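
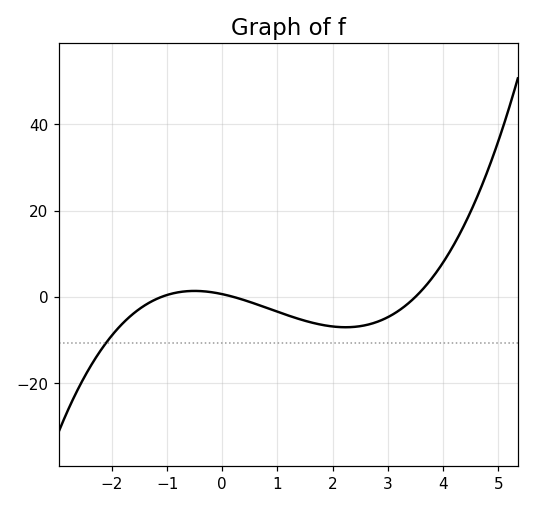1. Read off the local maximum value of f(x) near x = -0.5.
2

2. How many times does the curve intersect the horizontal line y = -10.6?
1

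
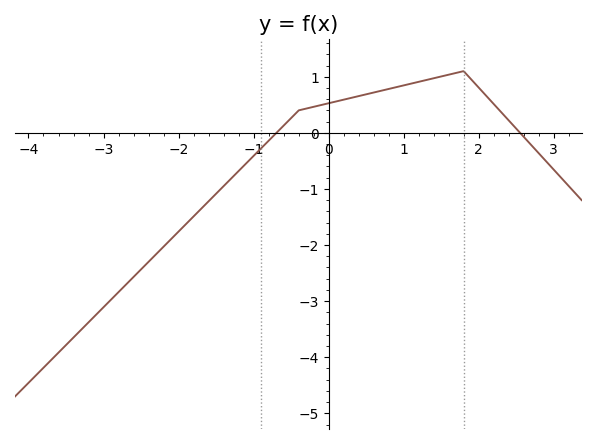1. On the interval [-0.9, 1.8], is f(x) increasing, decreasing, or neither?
increasing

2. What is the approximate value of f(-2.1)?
-1.9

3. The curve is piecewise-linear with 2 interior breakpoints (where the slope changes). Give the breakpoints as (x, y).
(-0.4, 0.4); (1.8, 1.1)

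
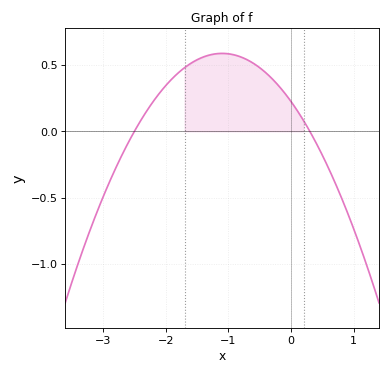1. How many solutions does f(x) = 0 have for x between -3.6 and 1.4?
2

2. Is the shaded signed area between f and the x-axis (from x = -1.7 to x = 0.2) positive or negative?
positive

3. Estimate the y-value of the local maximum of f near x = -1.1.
0.6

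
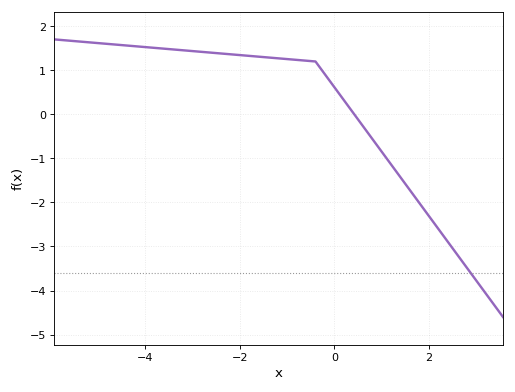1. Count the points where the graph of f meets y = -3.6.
1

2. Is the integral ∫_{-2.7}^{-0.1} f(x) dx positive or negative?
positive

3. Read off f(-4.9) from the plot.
1.61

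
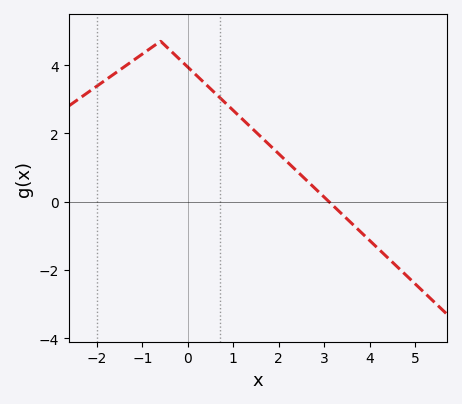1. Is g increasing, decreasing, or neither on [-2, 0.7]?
neither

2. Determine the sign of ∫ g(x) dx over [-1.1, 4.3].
positive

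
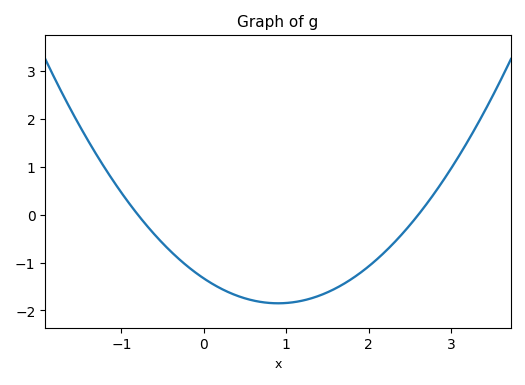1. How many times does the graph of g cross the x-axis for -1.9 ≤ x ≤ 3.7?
2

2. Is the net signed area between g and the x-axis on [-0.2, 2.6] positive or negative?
negative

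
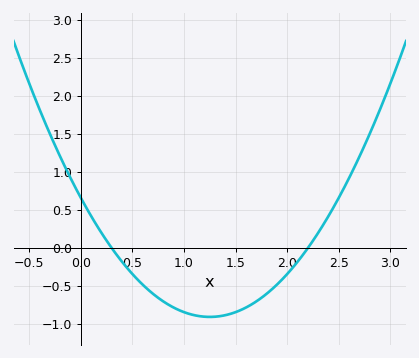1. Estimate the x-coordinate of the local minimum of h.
1.2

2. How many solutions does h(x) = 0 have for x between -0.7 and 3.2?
2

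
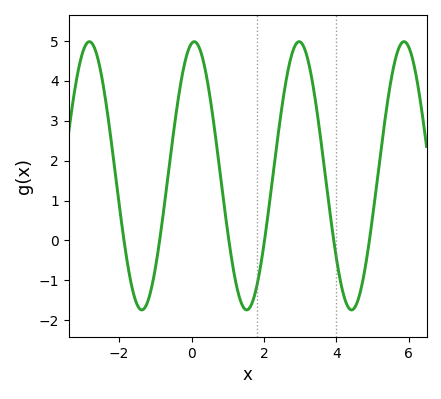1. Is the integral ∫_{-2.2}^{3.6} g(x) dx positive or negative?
positive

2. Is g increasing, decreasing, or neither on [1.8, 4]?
neither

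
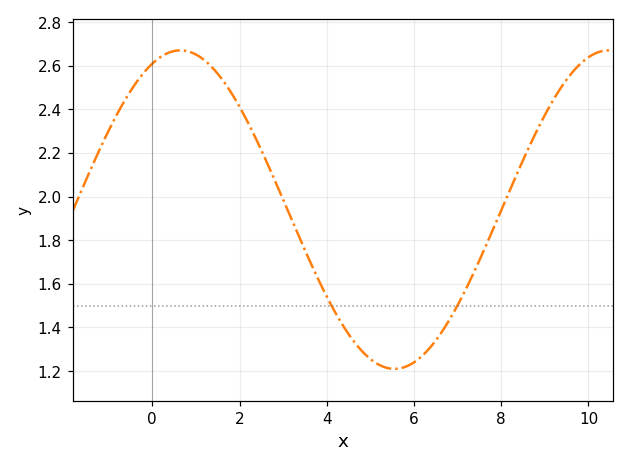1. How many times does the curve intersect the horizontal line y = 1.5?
2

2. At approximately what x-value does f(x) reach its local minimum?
5.55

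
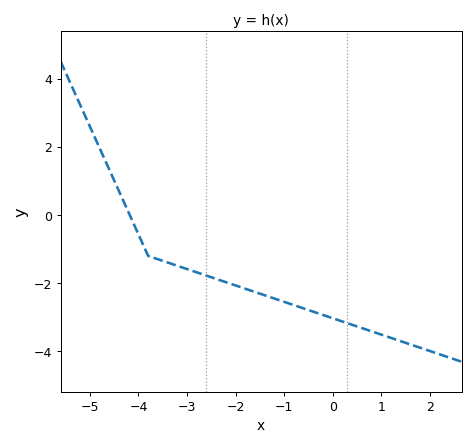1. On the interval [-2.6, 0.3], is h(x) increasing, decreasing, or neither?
decreasing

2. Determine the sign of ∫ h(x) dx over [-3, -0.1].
negative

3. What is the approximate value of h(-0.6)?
-2.8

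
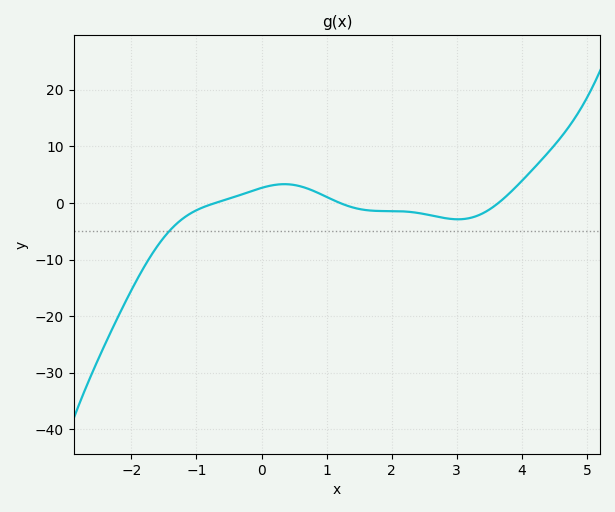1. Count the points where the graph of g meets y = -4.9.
1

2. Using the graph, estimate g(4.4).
8.87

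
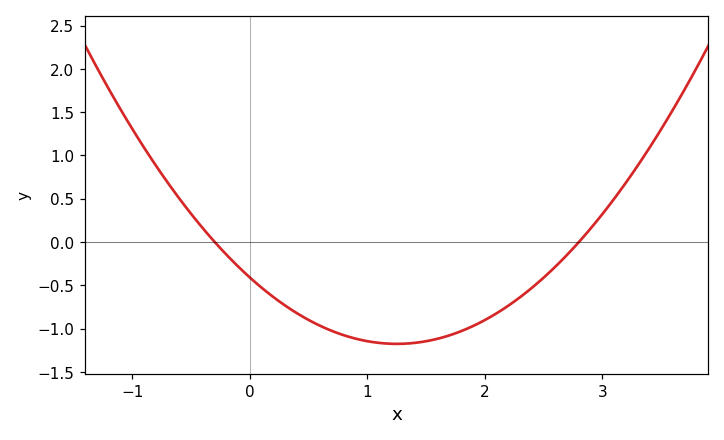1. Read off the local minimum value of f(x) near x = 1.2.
-1.18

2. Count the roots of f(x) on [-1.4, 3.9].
2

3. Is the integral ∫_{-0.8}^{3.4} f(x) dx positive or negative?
negative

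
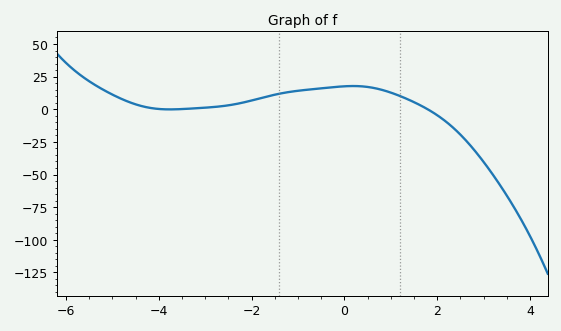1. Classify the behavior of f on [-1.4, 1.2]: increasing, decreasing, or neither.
neither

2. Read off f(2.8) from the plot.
-32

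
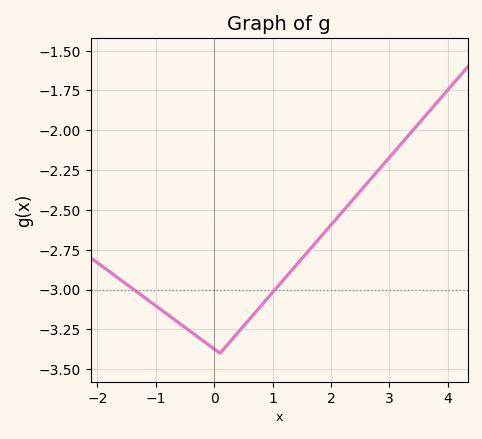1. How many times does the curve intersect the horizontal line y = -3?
2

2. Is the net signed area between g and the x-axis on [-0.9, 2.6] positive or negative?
negative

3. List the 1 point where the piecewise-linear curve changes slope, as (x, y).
(0.1, -3.4)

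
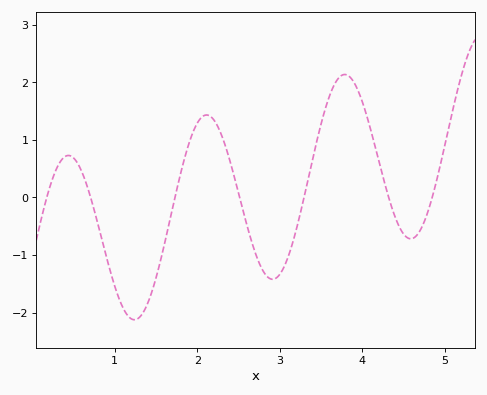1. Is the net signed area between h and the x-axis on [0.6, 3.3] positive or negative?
negative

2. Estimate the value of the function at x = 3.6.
1.75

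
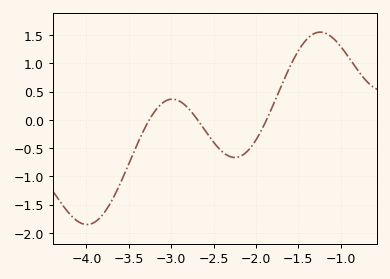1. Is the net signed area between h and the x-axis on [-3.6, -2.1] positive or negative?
negative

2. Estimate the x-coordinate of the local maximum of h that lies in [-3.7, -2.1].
-3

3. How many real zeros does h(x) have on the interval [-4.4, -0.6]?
3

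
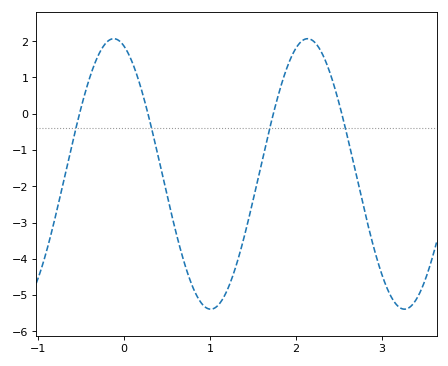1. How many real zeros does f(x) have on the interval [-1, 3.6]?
4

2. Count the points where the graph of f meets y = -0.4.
4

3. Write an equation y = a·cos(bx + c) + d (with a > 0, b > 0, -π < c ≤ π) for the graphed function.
y = 3.73cos(2.79x + 0.332) - 1.66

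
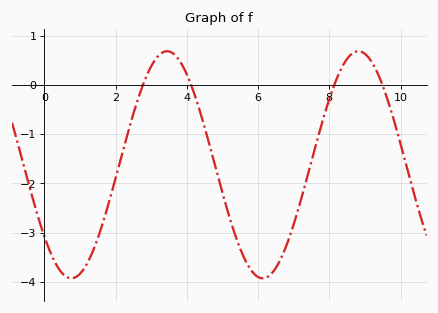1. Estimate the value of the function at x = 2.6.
-0.353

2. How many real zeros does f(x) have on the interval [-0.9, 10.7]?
4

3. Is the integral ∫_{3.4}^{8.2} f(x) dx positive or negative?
negative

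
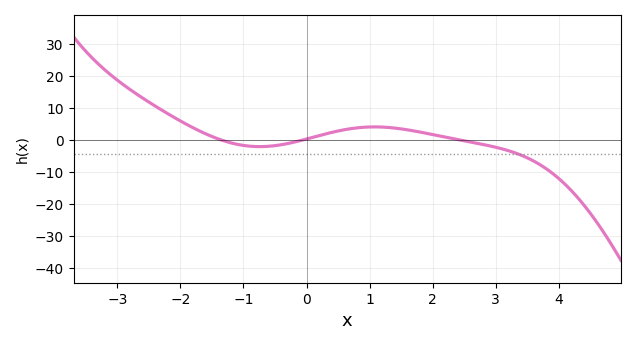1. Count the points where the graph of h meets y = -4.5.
1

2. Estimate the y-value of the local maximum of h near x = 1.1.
4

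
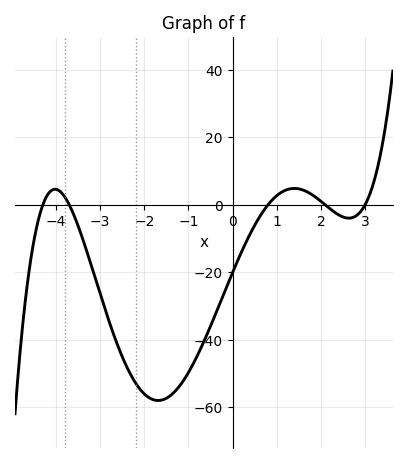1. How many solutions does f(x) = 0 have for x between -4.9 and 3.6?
5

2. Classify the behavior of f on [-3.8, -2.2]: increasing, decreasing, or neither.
decreasing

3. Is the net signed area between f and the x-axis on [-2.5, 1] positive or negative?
negative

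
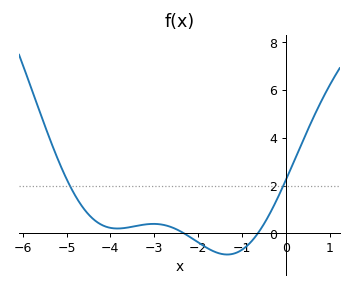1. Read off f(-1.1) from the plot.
-0.787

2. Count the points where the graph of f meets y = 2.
2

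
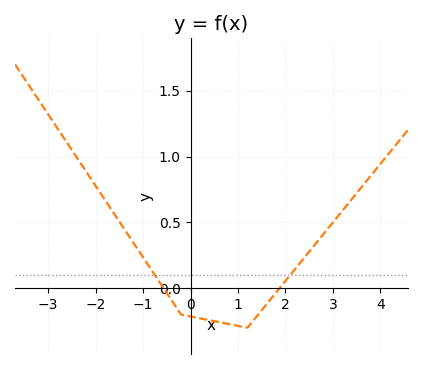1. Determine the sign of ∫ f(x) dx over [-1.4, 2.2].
negative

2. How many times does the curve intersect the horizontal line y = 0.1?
2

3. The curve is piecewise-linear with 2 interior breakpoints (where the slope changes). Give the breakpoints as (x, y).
(-0.2, -0.2); (1.2, -0.3)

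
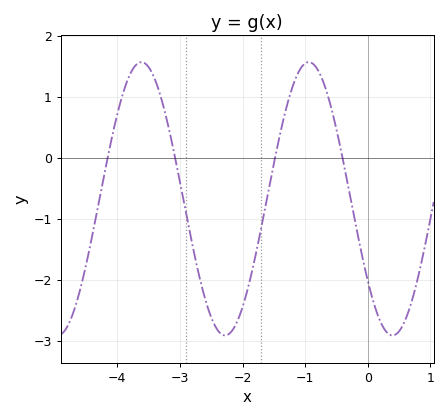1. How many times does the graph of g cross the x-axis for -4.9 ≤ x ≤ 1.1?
4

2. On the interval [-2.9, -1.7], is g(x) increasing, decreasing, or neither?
neither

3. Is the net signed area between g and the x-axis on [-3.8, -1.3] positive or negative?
negative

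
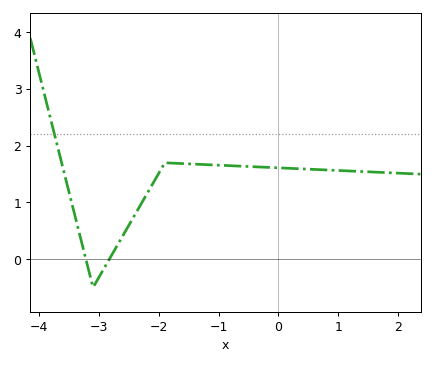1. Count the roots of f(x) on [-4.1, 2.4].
2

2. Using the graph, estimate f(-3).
-0.317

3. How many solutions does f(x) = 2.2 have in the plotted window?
1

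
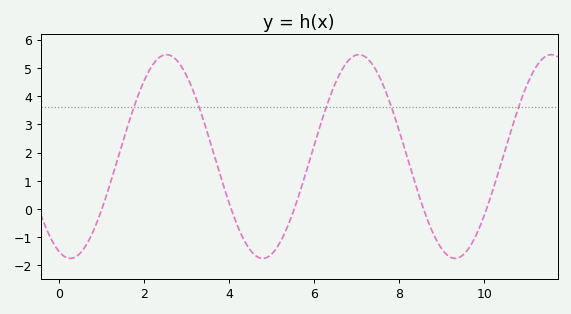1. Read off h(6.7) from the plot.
5.04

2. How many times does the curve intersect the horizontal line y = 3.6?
5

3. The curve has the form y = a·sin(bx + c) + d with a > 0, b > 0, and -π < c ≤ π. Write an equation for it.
y = 3.61sin(1.39x - 1.95) + 1.86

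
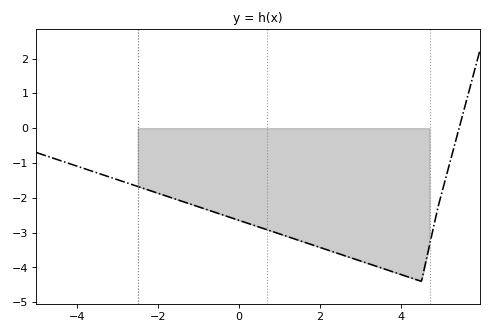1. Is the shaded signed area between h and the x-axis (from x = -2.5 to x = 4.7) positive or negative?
negative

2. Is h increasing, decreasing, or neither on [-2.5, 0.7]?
decreasing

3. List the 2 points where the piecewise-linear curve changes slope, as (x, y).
(4.5, -4.4); (4.9, -2.3)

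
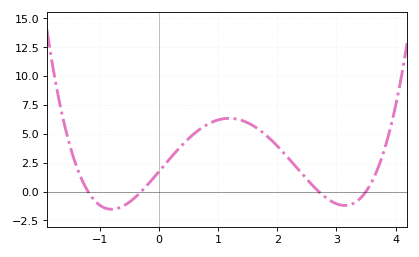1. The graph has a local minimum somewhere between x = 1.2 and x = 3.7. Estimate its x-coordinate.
3.1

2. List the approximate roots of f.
-1.2, -0.3, 2.7, 3.5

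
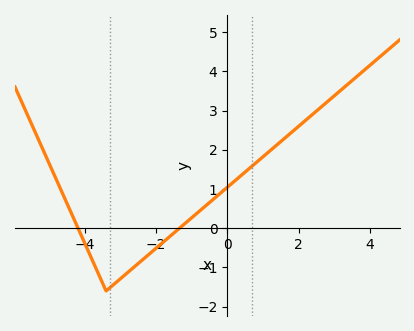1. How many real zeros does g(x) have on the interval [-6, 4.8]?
2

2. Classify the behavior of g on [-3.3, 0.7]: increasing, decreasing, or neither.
increasing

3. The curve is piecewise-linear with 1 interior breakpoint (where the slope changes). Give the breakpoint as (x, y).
(-3.4, -1.6)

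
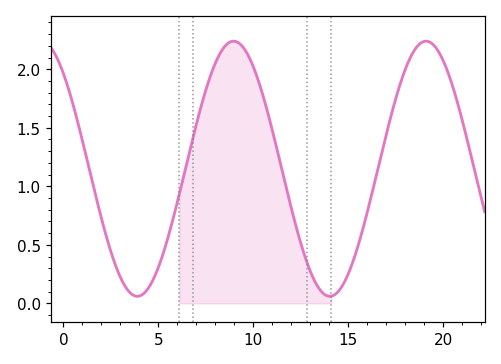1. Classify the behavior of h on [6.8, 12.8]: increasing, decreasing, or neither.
neither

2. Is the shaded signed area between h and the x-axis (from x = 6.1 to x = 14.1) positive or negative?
positive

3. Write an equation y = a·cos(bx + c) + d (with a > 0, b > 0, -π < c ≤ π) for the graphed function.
y = 1.09cos(0.62x + 0.732) + 1.15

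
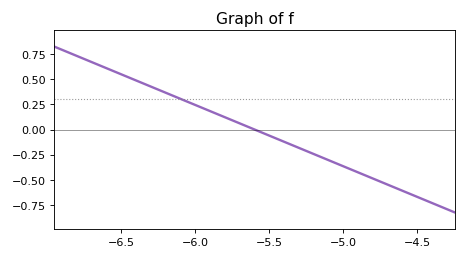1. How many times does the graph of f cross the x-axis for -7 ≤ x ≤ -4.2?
1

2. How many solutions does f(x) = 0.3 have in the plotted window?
1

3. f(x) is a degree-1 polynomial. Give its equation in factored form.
y = -0.61(x + 5.6)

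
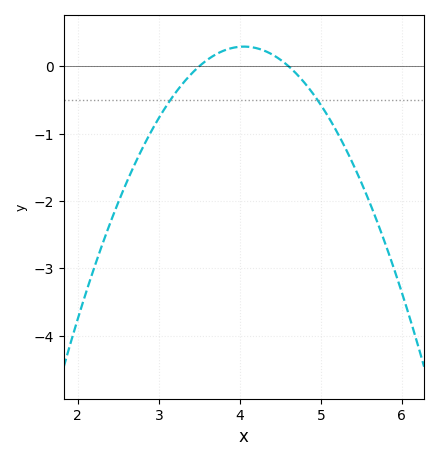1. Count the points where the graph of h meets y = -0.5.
2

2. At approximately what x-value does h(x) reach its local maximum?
4.05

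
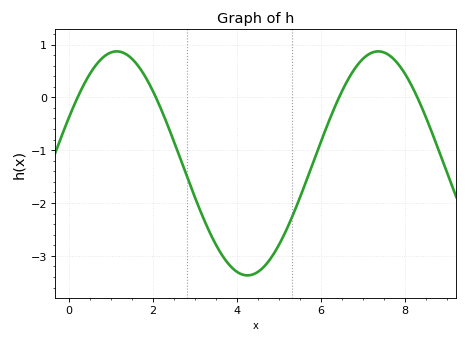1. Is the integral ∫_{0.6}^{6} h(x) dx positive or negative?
negative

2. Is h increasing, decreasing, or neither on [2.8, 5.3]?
neither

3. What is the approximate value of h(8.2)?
0.151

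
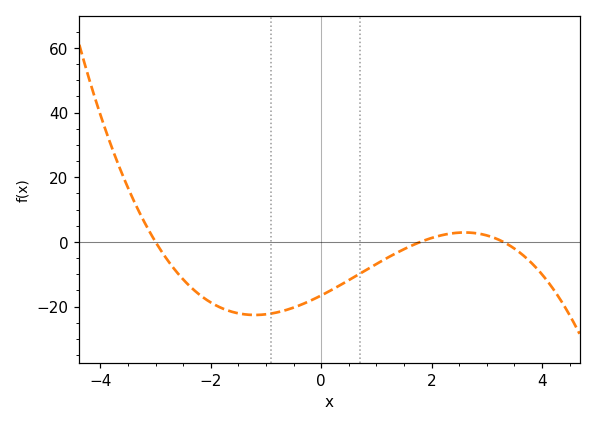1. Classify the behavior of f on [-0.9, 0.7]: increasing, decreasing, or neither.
increasing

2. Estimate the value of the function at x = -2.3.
-14.9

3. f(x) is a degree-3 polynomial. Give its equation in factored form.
y = -0.93(x + 3)(x - 1.8)(x - 3.3)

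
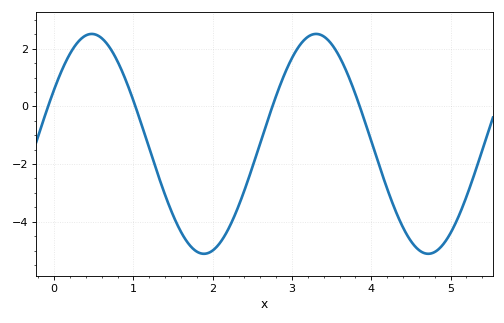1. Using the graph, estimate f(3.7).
1.2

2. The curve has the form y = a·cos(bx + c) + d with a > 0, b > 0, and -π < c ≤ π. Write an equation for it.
y = 3.81cos(2.2x - 1.1) - 1.3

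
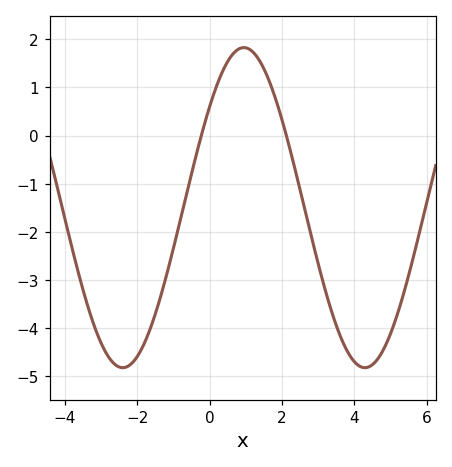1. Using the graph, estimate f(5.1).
-3.91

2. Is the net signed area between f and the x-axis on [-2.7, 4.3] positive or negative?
negative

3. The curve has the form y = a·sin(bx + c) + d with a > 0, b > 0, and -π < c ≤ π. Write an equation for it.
y = 3.33sin(0.94x + 0.682) - 1.5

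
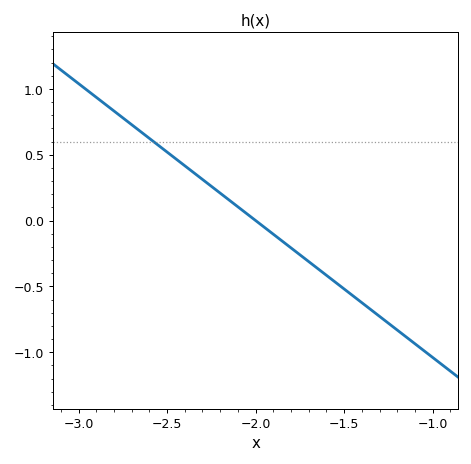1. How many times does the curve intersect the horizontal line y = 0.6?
1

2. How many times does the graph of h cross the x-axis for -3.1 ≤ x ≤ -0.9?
1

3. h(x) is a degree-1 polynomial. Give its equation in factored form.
y = -1.04(x + 2)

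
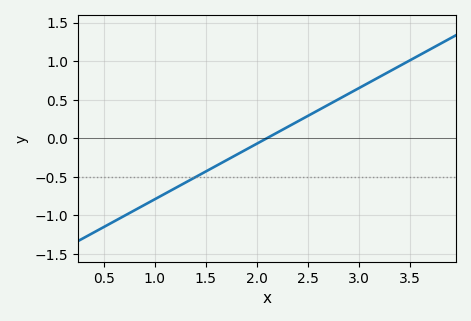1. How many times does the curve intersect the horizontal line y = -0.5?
1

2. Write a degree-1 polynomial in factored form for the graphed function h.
y = 0.72(x - 2.1)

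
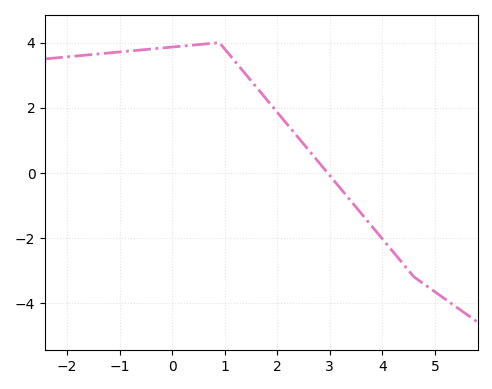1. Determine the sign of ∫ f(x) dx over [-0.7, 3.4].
positive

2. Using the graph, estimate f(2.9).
0.108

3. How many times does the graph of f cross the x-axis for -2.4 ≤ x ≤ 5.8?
1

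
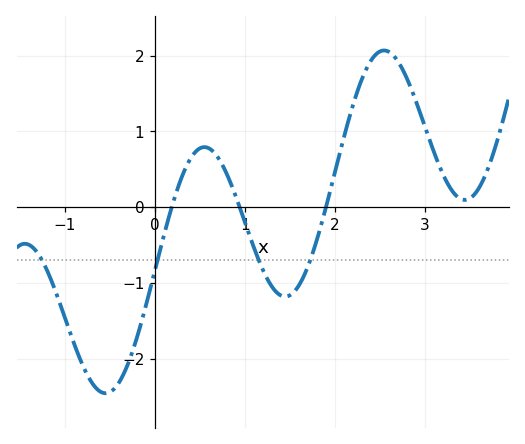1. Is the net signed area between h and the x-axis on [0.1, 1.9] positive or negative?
negative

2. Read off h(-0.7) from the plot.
-2.32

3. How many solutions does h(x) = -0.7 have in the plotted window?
4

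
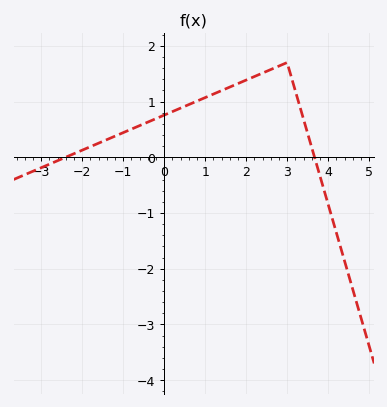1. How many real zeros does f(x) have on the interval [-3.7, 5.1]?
2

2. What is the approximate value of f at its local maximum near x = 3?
1.7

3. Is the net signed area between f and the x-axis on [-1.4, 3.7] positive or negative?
positive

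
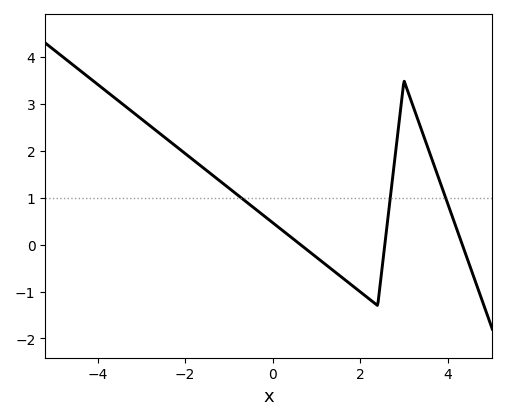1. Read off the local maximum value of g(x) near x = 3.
3.5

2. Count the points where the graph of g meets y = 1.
3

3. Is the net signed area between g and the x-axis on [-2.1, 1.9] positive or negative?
positive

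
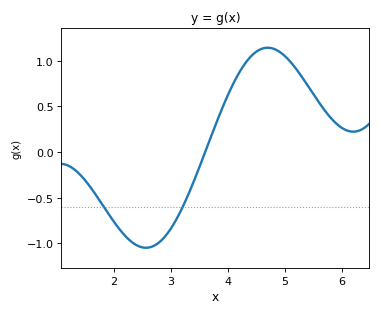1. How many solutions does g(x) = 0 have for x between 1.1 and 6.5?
1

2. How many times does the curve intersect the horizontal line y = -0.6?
2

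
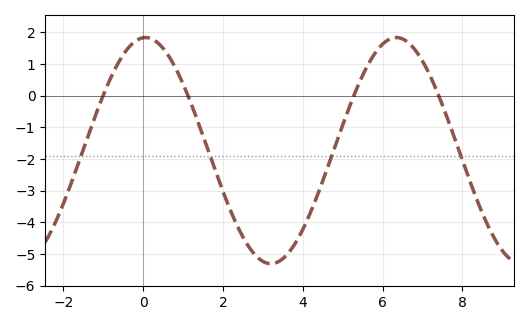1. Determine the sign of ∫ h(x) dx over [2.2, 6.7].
negative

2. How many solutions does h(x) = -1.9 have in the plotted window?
4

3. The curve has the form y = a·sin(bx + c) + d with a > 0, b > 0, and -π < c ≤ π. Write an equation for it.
y = 3.57sin(1x + 1.5) - 1.73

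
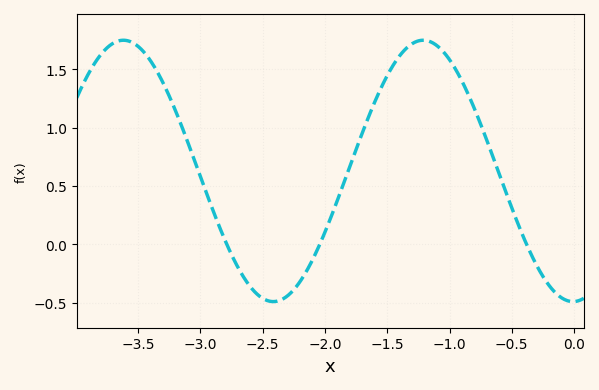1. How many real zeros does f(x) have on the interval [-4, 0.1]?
3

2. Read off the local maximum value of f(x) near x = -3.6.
1.75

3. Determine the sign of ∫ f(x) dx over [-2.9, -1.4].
positive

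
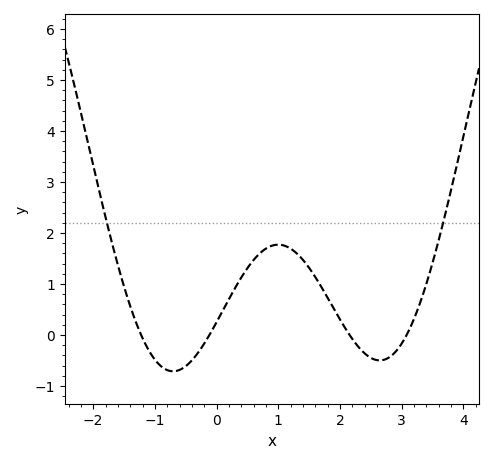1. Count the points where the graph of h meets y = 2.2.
2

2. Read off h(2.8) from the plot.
-0.435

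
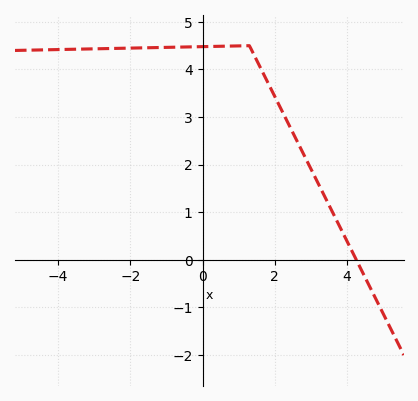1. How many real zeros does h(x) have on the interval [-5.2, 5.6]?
1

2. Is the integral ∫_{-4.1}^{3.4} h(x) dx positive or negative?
positive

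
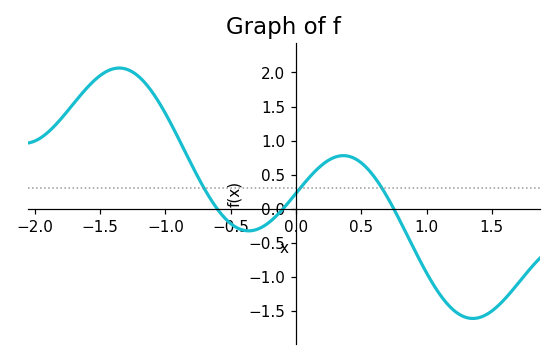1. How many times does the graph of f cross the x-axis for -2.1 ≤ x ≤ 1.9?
3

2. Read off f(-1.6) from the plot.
1.8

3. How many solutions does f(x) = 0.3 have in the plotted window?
3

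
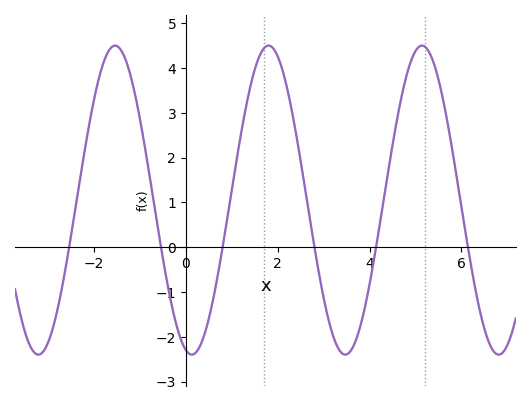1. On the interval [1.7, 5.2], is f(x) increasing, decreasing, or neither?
neither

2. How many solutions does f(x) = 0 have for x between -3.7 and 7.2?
6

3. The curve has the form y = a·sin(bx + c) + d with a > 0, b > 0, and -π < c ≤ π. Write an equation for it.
y = 3.45sin(1.88x - 1.81) + 1.05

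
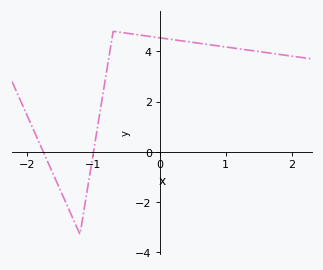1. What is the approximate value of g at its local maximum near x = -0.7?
4.8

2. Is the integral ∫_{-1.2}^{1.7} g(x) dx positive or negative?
positive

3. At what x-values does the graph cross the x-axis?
-1.76, -0.996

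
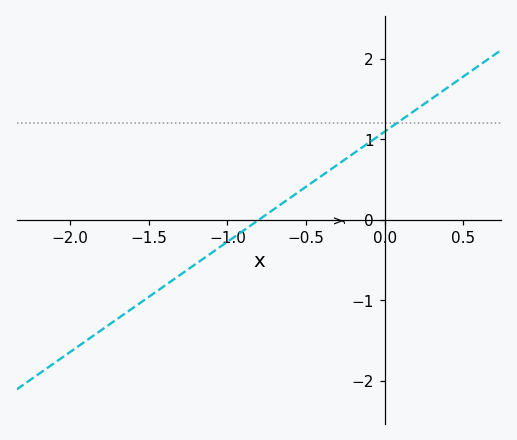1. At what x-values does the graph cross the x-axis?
-0.8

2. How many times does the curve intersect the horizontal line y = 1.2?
1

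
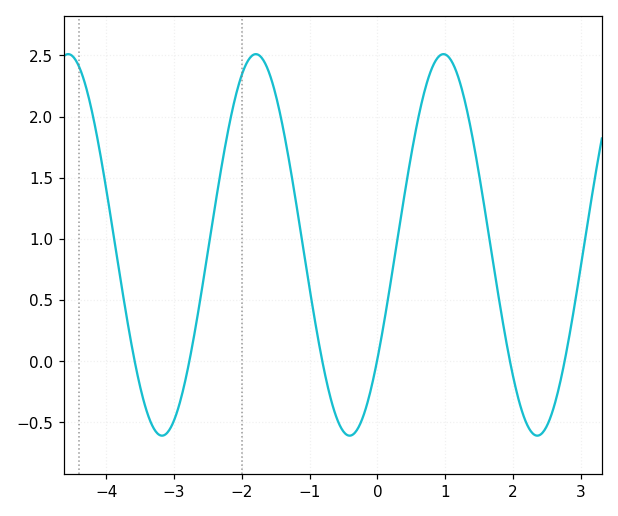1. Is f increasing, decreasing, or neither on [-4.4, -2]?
neither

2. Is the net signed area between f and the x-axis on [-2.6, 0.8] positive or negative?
positive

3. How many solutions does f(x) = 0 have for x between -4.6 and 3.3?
6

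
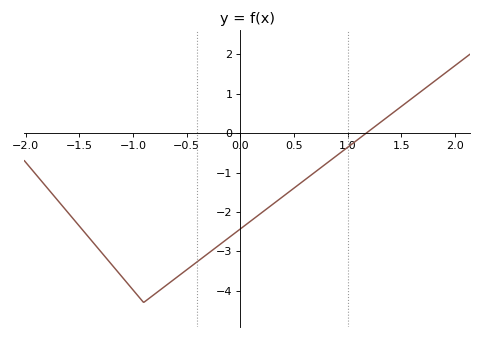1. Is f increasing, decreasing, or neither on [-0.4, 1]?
increasing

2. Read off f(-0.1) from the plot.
-2.6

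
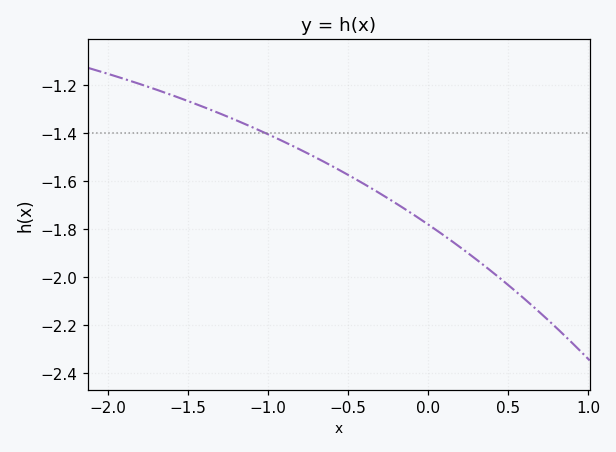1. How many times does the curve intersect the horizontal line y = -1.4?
1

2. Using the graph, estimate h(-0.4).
-1.62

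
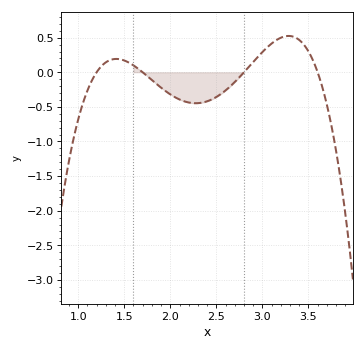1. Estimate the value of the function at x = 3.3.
0.5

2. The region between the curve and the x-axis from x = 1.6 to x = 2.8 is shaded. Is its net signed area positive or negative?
negative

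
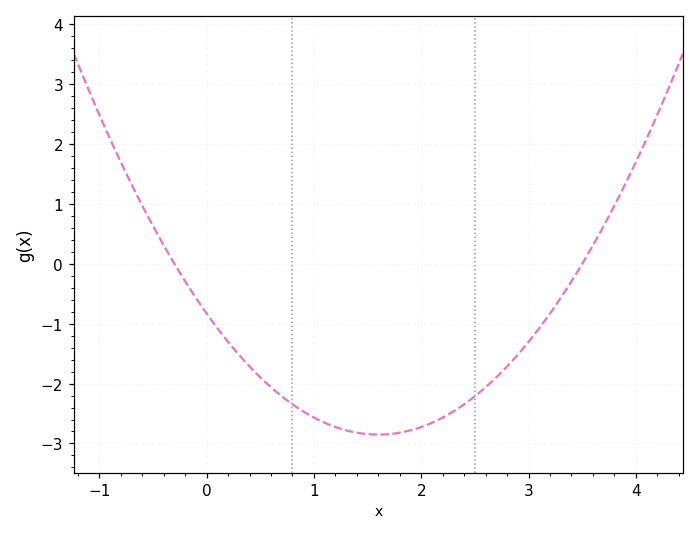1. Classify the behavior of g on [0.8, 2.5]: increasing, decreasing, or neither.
neither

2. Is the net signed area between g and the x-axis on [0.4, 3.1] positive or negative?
negative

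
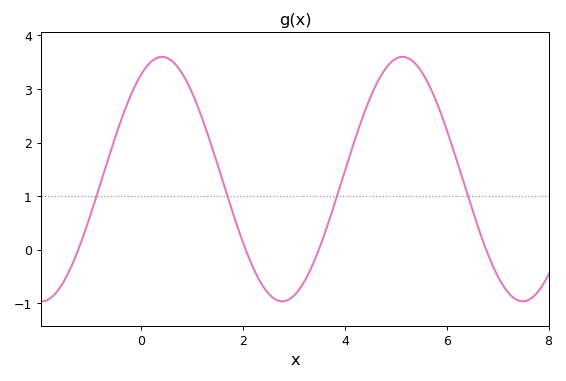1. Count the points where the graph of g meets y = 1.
4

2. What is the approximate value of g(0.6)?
3.52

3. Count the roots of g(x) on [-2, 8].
4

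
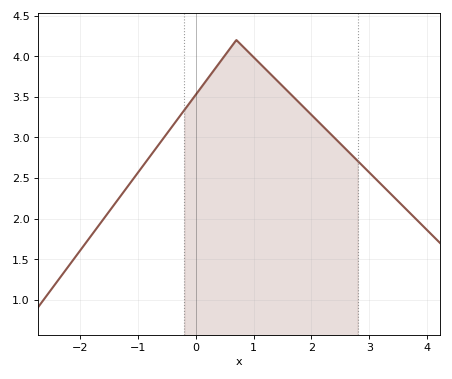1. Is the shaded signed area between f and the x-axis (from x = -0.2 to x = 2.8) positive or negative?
positive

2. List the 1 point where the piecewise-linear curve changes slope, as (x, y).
(0.7, 4.2)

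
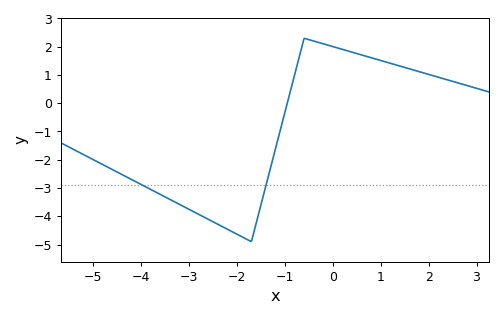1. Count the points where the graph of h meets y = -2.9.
2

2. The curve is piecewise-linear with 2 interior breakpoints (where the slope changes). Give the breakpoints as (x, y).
(-1.7, -4.9); (-0.6, 2.3)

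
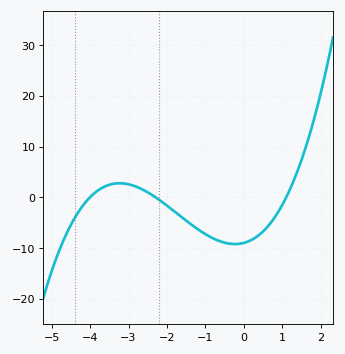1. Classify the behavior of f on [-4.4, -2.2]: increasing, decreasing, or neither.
neither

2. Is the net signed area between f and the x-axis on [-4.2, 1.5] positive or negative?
negative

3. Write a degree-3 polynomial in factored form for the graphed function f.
y = 0.89(x + 4)(x + 2.3)(x - 1.1)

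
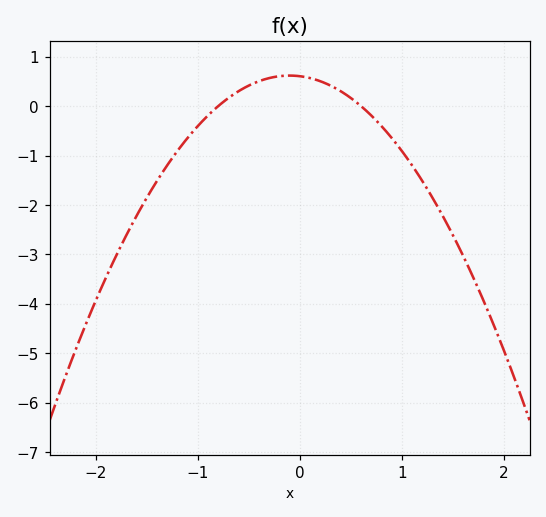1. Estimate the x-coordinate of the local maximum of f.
-0.1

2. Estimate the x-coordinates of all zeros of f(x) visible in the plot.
-0.8, 0.6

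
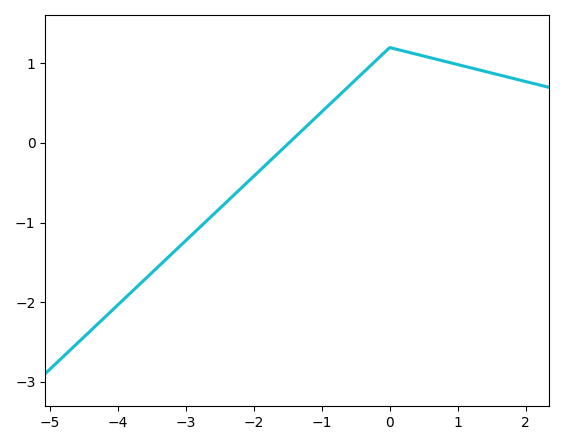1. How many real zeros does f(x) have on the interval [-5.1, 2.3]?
1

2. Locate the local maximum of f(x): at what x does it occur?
0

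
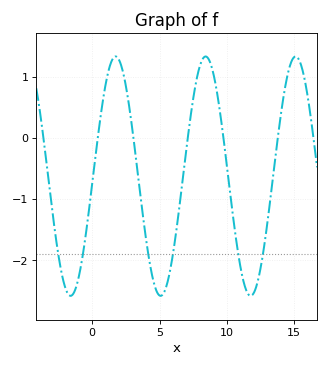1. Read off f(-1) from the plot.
-2.27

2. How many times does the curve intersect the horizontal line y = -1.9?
6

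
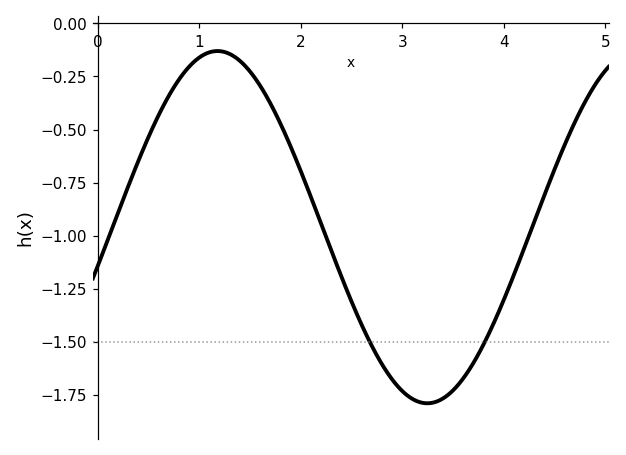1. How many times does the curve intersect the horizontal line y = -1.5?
2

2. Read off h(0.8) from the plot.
-0.264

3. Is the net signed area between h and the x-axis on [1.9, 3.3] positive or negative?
negative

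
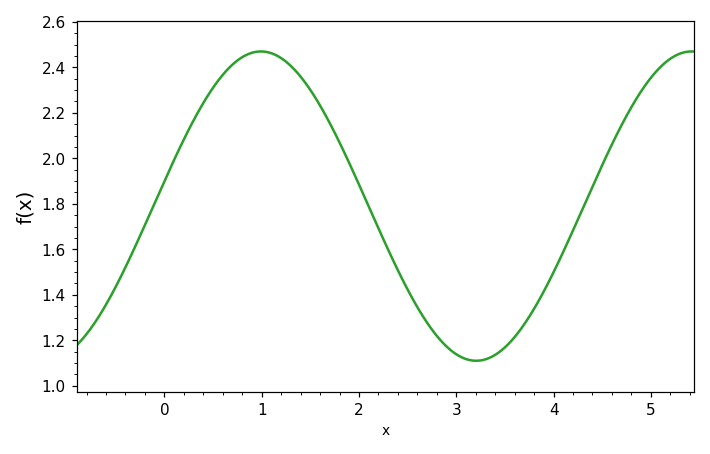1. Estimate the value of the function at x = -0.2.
1.71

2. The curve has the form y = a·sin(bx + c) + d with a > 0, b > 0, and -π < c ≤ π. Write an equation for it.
y = 0.68sin(1.42x + 0.162) + 1.79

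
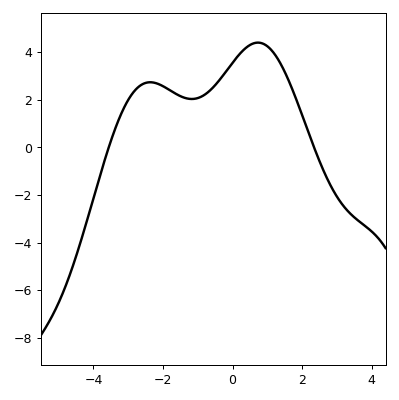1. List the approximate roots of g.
-3.56, 2.34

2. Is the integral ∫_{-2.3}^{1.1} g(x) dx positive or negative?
positive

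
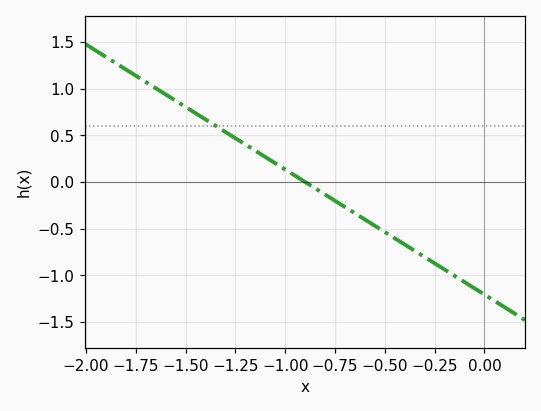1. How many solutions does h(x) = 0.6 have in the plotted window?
1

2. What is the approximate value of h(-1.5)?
0.8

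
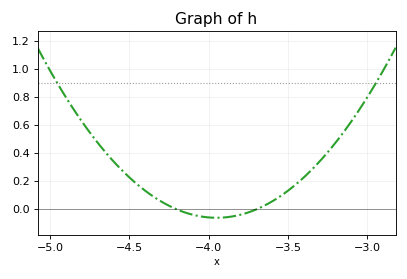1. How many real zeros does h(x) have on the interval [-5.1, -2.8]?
2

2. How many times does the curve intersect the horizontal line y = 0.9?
2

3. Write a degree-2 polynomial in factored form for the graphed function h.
y = 0.95(x + 4.2)(x + 3.7)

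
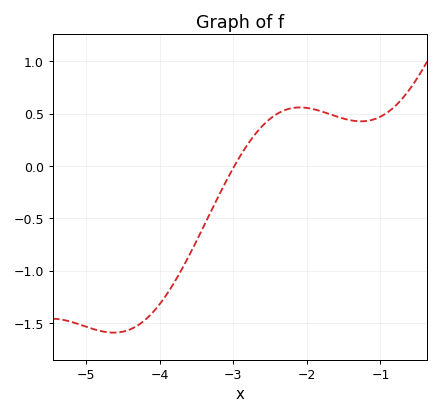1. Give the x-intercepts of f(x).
-3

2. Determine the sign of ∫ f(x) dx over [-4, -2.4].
negative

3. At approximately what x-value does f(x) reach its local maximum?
-2.1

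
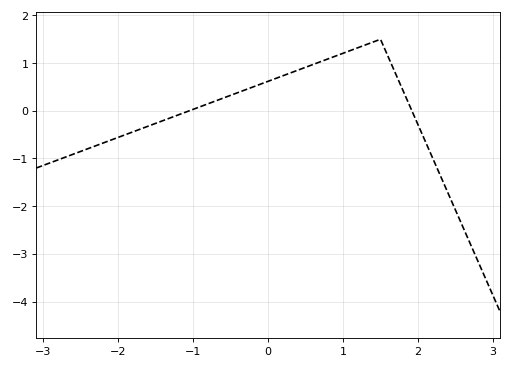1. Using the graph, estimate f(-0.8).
0.146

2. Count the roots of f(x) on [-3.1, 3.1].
2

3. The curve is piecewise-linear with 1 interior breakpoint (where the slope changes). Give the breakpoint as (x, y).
(1.5, 1.5)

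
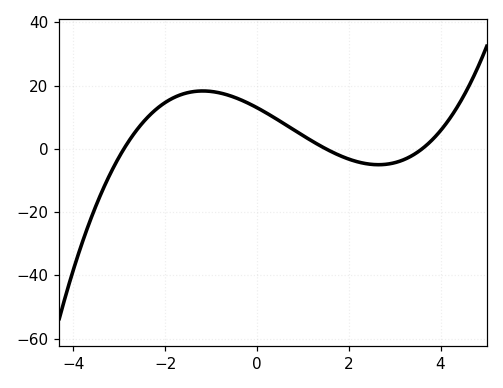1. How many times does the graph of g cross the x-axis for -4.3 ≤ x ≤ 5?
3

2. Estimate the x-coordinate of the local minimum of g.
2.65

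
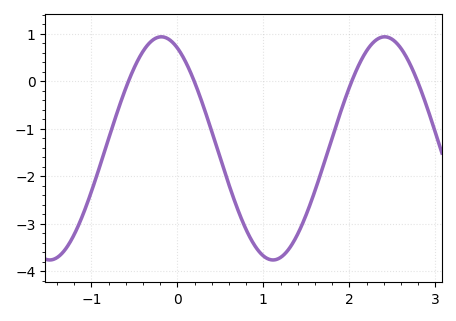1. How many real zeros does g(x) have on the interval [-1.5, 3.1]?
4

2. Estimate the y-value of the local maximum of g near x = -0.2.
0.94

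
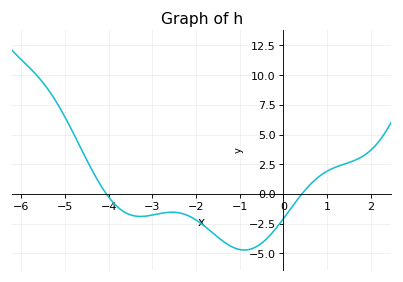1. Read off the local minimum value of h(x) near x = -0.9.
-4.73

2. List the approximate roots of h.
-4.05, 0.428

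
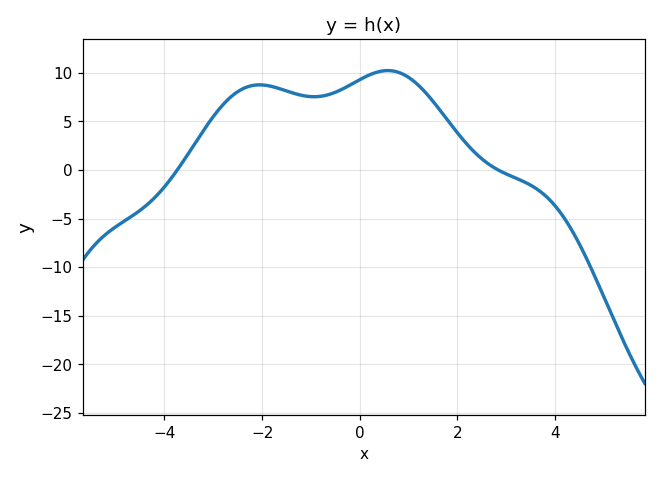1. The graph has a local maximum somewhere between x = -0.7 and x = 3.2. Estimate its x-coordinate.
0.578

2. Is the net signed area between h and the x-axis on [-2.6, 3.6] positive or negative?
positive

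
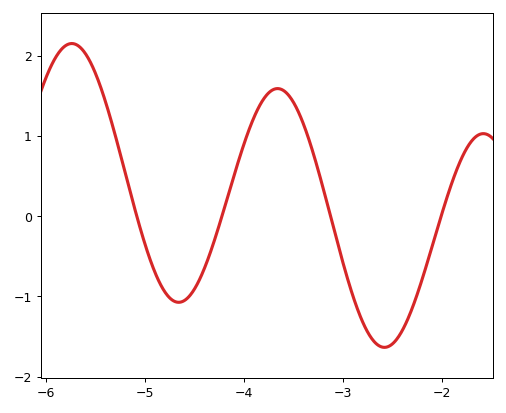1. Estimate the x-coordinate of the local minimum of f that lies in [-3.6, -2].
-2.6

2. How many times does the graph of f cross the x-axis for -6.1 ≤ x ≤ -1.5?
4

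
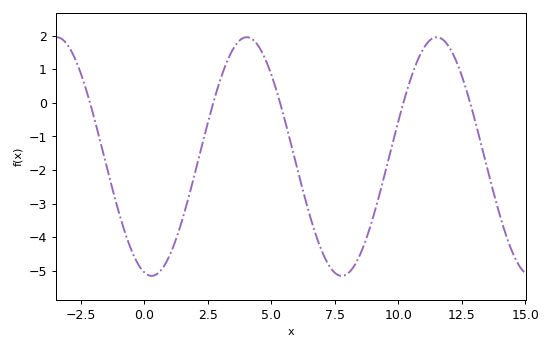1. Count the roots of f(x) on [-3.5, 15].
5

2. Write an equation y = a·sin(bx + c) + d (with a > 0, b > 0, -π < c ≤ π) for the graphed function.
y = 3.55sin(0.84x - 1.82) - 1.6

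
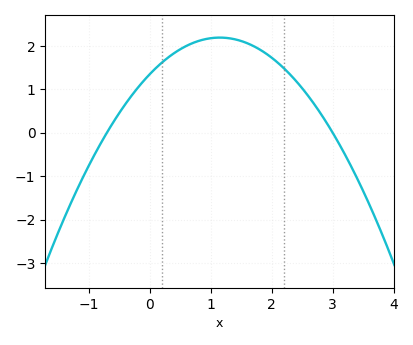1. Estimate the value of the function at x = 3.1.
-0.2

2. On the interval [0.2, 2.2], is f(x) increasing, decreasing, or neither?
neither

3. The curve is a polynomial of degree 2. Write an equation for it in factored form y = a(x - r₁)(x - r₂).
y = -0.64(x + 0.7)(x - 3)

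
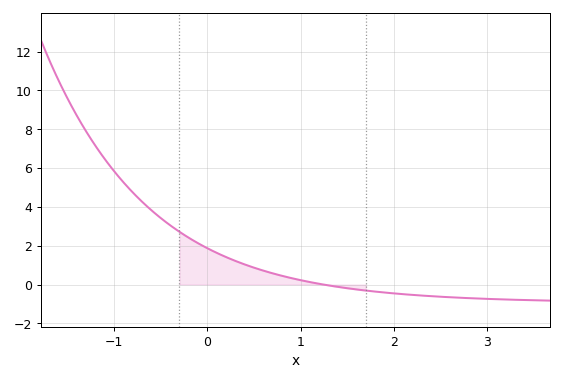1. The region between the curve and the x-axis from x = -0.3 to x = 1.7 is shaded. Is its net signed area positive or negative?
positive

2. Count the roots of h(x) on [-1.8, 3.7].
1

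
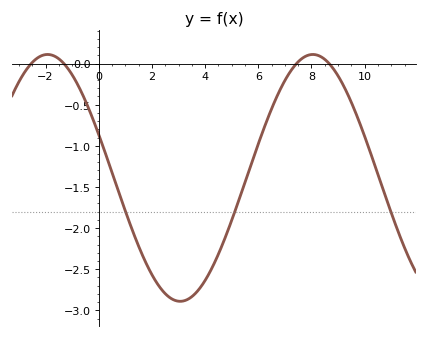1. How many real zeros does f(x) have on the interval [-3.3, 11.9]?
4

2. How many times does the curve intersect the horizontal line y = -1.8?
3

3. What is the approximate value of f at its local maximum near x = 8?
0.1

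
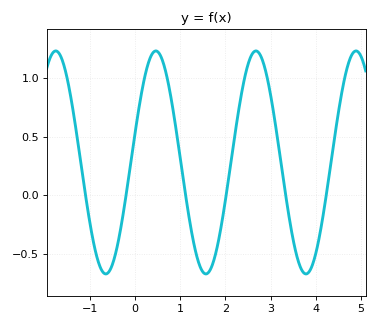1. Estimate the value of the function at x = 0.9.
0.6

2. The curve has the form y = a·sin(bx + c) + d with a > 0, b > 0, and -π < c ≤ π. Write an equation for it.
y = 0.95sin(2.8x + 0.26) + 0.28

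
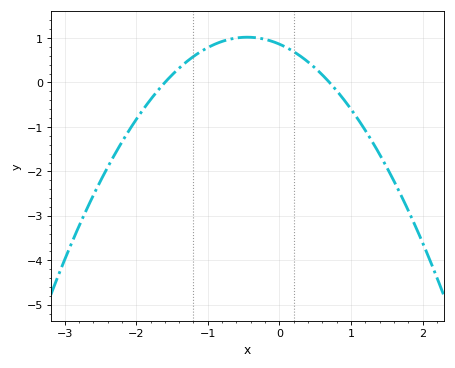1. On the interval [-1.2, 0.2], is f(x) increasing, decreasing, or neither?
neither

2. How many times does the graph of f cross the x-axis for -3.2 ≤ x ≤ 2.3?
2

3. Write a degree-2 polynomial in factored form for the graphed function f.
y = -0.77(x + 1.6)(x - 0.7)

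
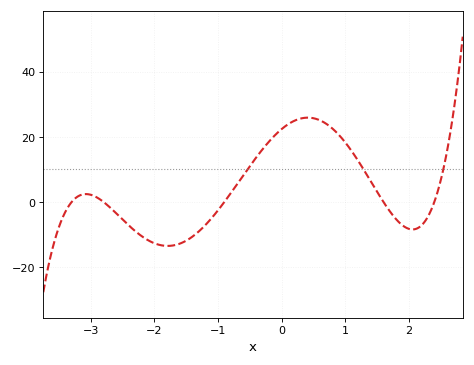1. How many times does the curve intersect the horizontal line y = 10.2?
3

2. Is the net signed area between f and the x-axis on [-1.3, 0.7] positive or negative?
positive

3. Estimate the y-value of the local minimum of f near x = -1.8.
-14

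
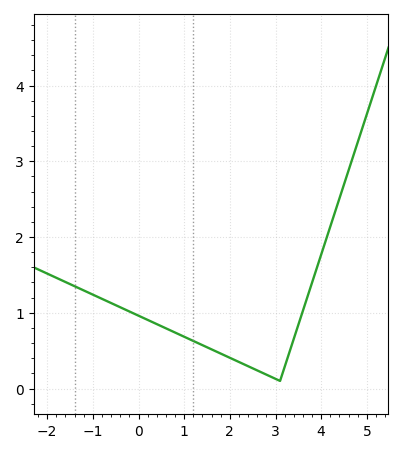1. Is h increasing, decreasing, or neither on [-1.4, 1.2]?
decreasing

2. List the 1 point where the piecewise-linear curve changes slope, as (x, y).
(3.1, 0.1)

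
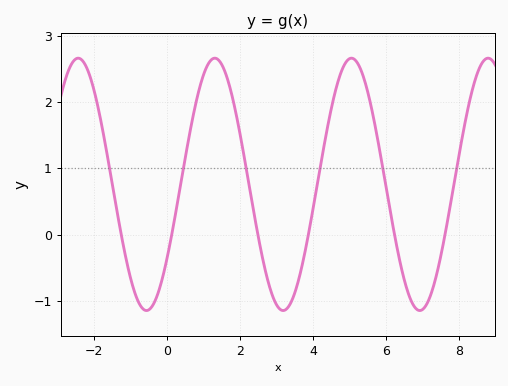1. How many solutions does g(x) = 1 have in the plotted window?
6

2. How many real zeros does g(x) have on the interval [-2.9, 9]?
6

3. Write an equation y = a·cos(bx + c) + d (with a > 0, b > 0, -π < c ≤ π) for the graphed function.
y = 1.9cos(1.7x - 2.2) + 0.76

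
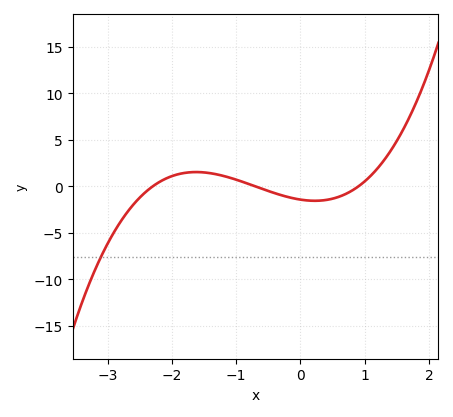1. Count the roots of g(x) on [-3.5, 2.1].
3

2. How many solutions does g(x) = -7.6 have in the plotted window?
1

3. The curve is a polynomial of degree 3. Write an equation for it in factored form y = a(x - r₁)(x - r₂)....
y = 0.98(x + 2.3)(x + 0.7)(x - 0.9)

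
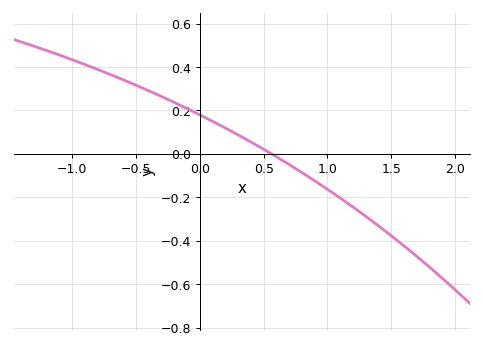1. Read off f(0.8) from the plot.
-0.08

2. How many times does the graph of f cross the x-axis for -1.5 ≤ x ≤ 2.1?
1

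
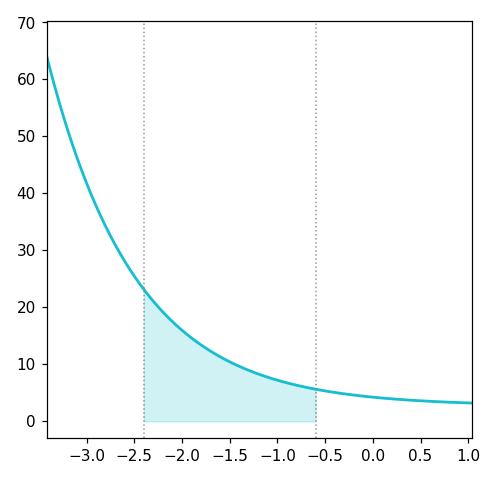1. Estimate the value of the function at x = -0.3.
5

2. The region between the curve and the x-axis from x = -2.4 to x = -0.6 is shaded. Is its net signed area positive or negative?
positive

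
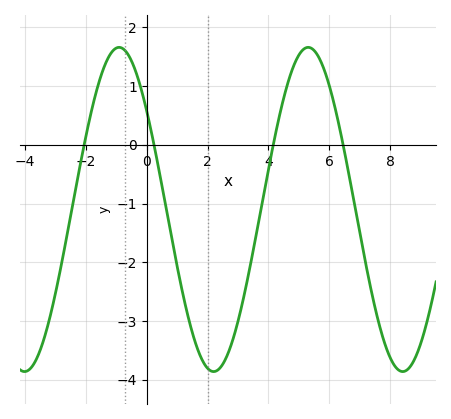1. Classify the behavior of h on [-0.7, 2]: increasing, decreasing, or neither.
decreasing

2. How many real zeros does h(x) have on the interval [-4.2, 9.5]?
4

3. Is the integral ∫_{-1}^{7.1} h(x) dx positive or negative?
negative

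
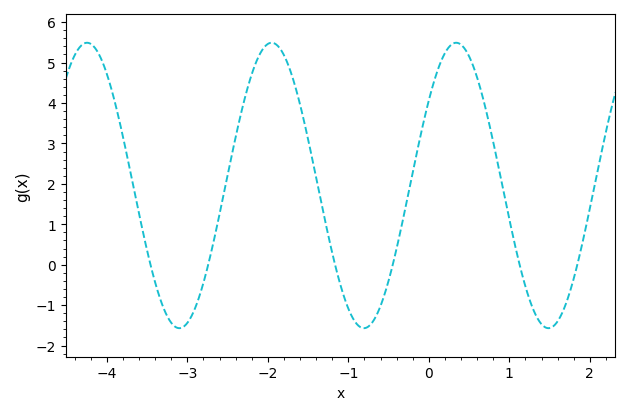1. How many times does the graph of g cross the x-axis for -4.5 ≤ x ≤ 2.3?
6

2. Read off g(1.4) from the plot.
-1.47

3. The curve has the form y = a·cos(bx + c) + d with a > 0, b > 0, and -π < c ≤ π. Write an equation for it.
y = 3.53cos(2.74x - 0.932) + 1.96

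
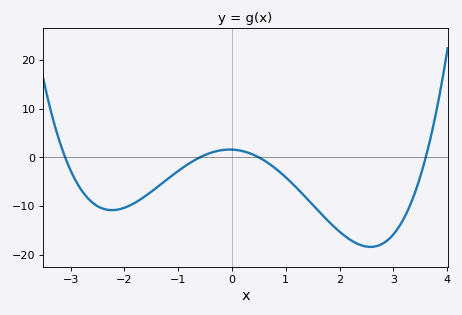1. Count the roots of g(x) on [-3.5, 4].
4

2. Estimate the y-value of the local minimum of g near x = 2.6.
-18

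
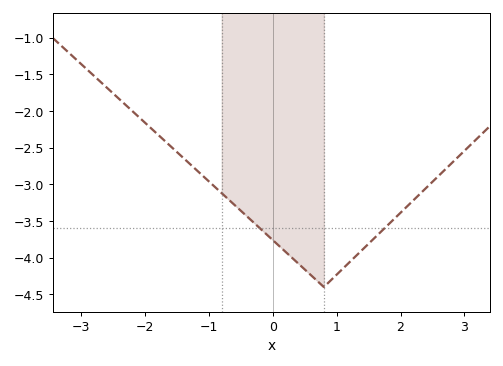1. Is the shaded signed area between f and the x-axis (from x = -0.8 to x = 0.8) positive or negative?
negative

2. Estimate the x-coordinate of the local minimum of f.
0.8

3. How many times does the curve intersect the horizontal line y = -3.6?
2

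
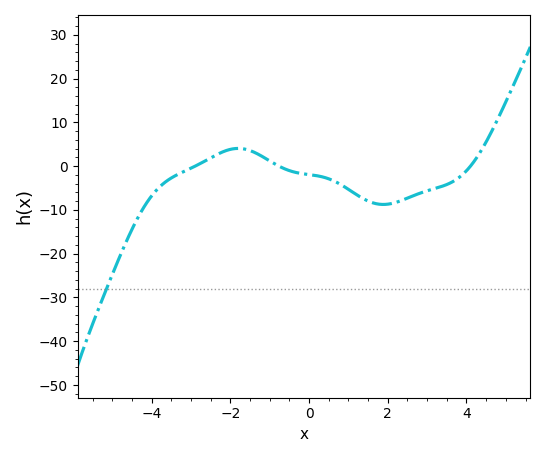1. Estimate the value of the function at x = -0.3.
-2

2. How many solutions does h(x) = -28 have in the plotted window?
1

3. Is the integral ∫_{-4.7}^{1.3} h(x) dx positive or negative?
negative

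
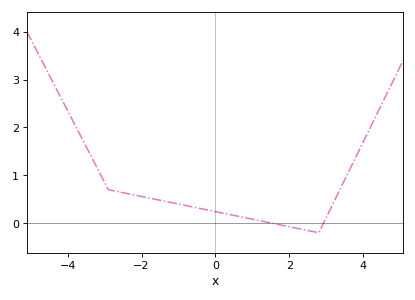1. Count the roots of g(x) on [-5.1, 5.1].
2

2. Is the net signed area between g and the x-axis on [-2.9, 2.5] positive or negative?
positive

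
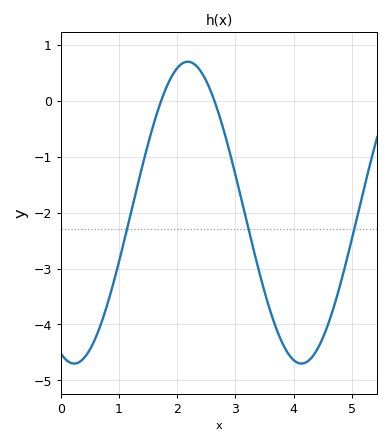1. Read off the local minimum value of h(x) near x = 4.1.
-4.7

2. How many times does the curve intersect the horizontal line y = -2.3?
3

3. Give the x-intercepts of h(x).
1.7, 2.6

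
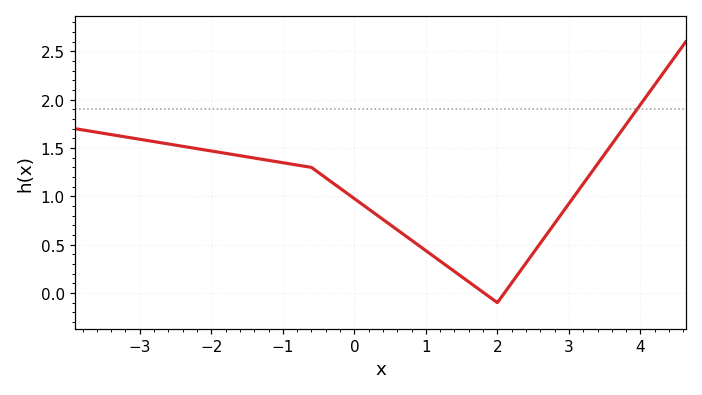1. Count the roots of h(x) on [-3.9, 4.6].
2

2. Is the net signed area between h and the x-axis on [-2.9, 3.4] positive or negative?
positive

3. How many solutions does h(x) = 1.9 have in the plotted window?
1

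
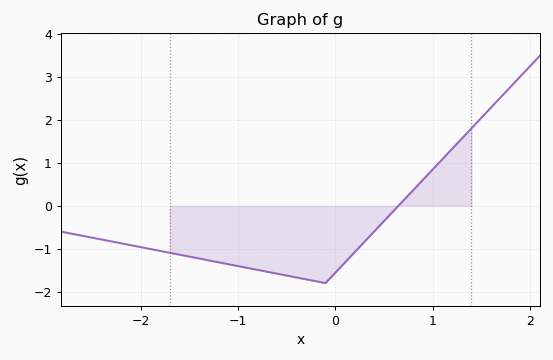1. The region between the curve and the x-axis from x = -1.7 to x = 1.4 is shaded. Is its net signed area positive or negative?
negative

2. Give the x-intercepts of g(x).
0.6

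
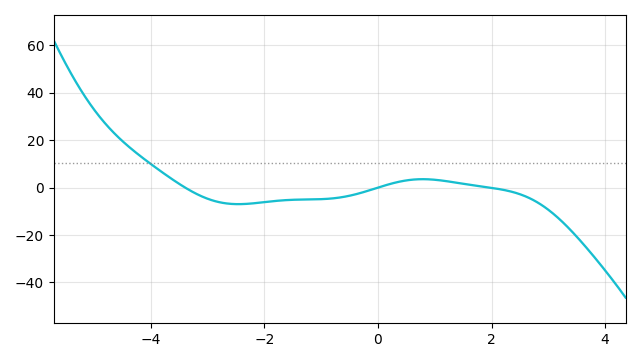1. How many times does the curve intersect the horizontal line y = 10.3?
1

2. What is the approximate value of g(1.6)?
2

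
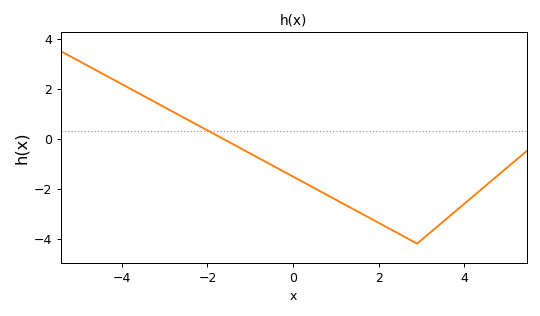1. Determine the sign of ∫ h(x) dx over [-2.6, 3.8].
negative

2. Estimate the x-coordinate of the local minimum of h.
2.8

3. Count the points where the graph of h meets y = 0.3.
1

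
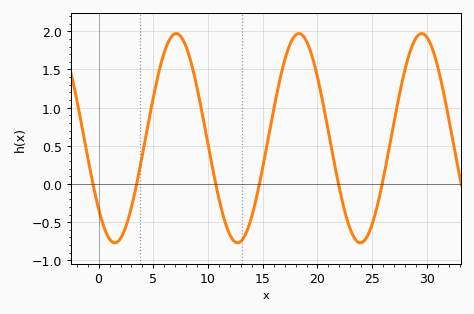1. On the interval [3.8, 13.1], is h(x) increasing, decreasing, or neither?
neither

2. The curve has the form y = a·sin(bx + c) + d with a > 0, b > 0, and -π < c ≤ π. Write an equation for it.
y = 1.37sin(0.56x - 2.4) + 0.6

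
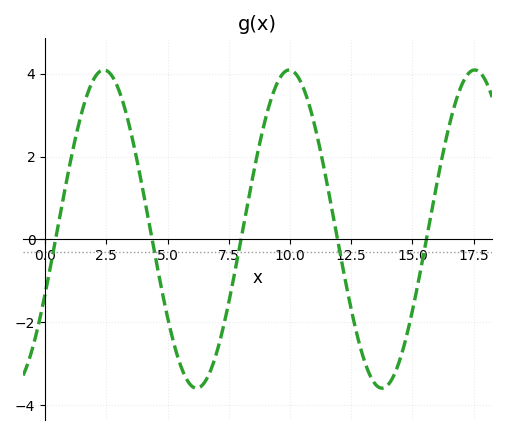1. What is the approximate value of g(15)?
-1.8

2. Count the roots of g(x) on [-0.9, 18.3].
5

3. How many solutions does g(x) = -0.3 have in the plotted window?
5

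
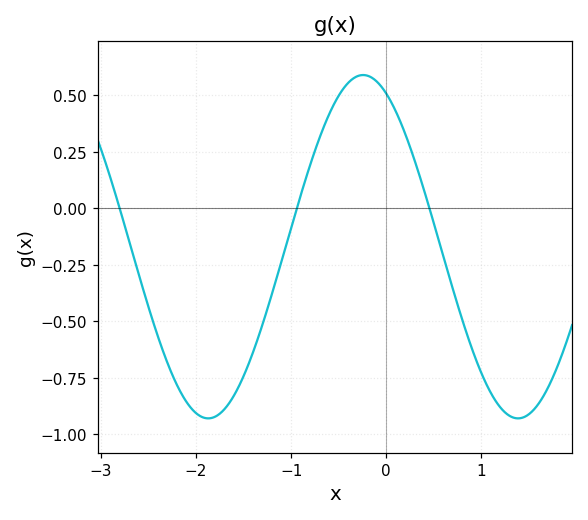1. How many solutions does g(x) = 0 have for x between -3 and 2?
3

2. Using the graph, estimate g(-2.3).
-0.68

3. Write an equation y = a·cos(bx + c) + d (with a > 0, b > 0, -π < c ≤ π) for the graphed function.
y = 0.76cos(1.9x + 0.47) - 0.17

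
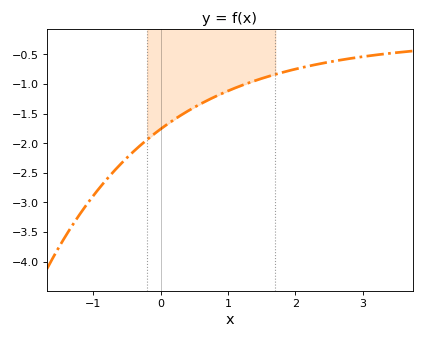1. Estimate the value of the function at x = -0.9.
-2.74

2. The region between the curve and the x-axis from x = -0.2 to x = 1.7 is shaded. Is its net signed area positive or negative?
negative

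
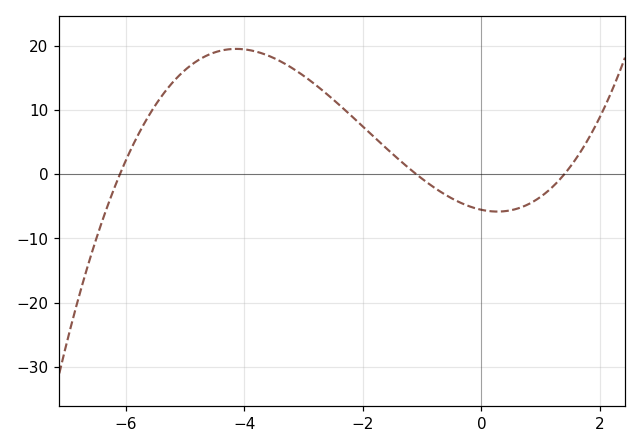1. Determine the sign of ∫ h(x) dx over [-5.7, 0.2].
positive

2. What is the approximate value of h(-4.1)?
19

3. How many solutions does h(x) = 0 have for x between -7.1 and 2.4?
3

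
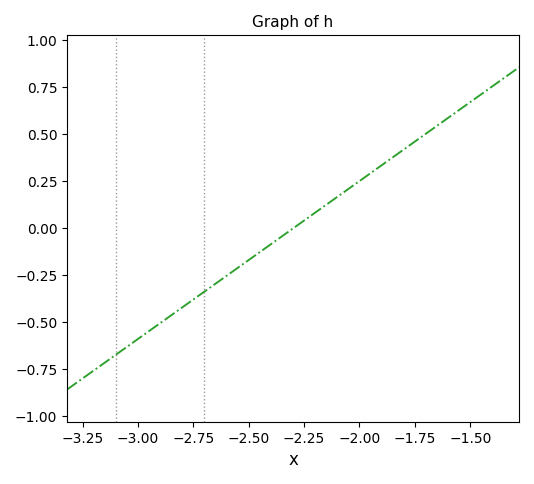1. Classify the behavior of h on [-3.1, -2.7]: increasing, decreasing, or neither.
increasing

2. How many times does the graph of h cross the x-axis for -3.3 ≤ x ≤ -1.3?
1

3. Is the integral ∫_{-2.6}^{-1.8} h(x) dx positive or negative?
positive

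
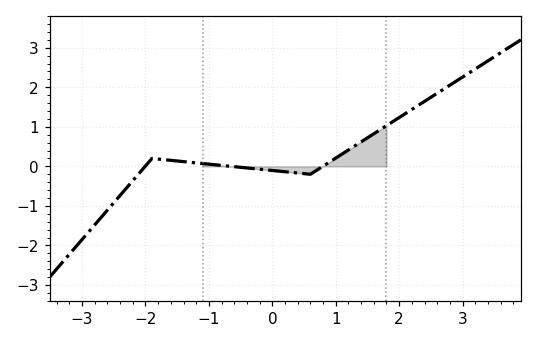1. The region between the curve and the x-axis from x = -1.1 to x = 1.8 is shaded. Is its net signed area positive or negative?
positive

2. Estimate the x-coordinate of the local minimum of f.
0.6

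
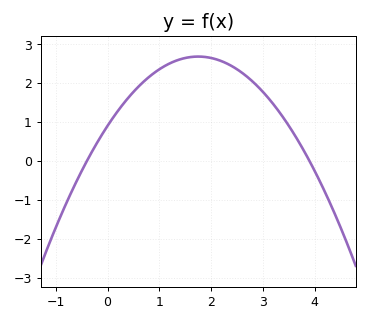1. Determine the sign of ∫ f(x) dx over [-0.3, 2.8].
positive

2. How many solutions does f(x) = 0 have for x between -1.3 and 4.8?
2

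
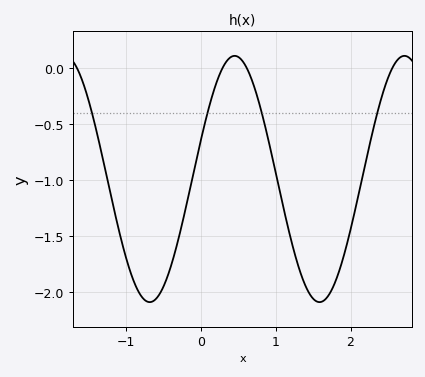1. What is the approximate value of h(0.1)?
-0.35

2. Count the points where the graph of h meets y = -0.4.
4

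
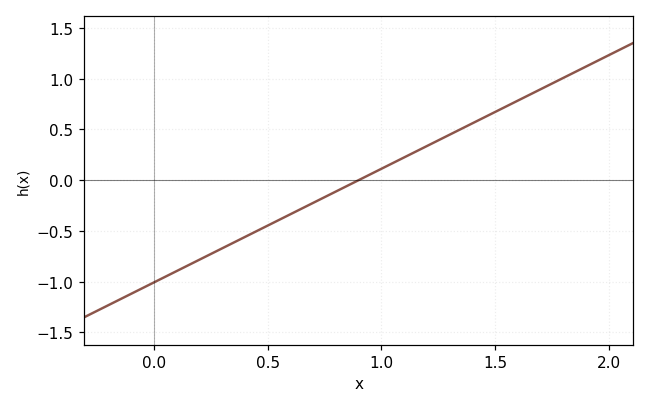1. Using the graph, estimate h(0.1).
-0.896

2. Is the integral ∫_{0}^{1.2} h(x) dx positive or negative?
negative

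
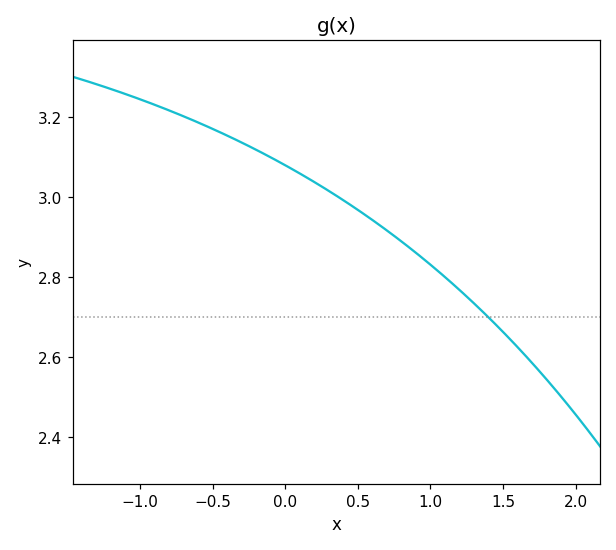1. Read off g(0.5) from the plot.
2.97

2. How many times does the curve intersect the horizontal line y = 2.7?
1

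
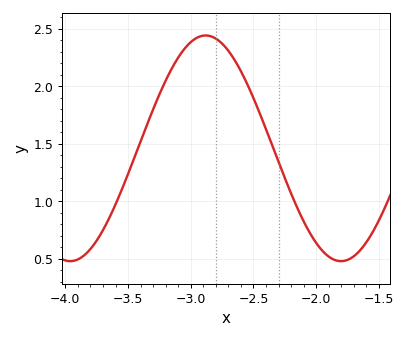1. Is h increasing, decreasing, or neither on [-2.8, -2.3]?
decreasing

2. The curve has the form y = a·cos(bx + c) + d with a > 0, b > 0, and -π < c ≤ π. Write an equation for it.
y = 0.98cos(2.9x + 2.1) + 1.46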